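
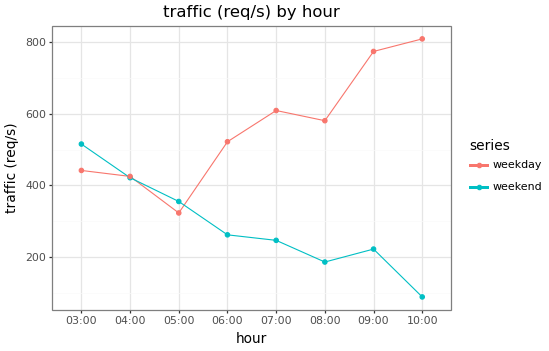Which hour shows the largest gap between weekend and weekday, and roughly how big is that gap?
10:00, ≈ 700 req/s

10:00: weekend ≈ 100, weekday ≈ 800 → gap ≈ 700. Next-largest (09:00) is only ≈ 600.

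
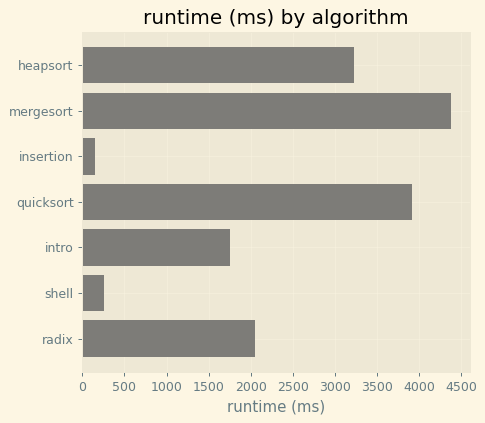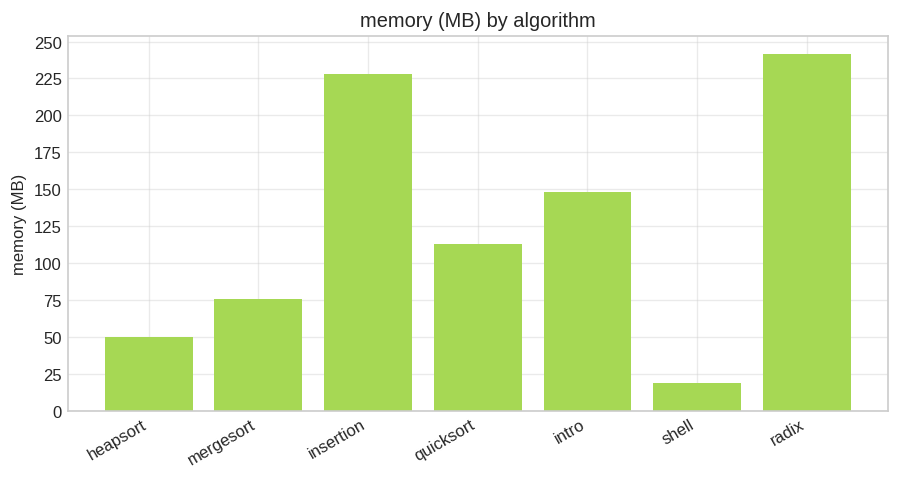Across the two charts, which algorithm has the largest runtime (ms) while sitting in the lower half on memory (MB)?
Chart 2 median memory (MB) ≈ 125; below-median algorithms: heapsort, mergesort, shell. Among those, mergesort has the highest runtime (ms) (≈ 4500).

mergesort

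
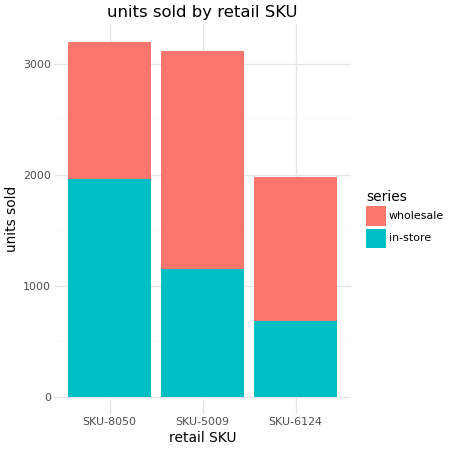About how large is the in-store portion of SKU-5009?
≈ 1000

in-store top ≈ 1000, bottom ≈ 0; segment ≈ 1000.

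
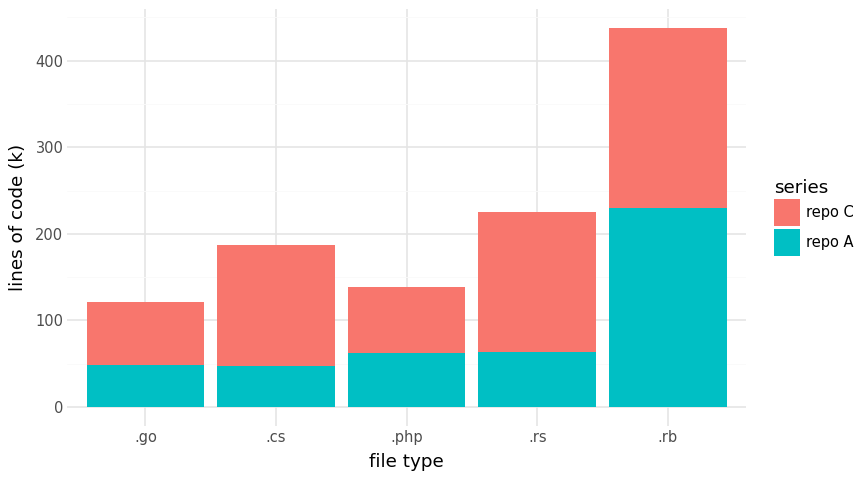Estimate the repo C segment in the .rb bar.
≈ 200

repo C top ≈ 450, bottom ≈ 250; segment ≈ 200.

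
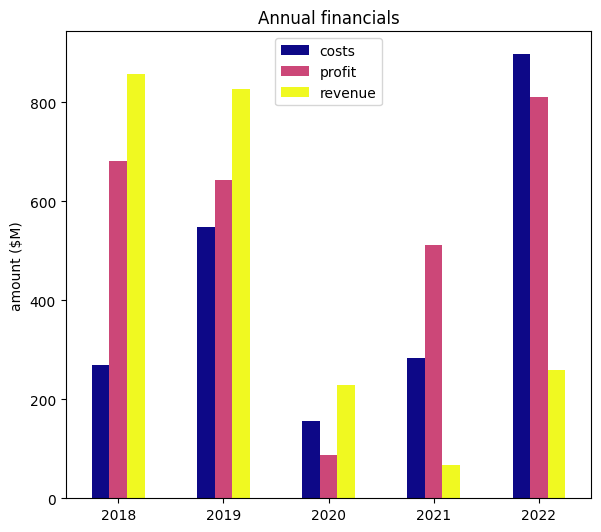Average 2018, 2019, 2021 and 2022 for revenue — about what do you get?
(900 + 800 + 100 + 300) / 4 ≈ 525.

≈ 525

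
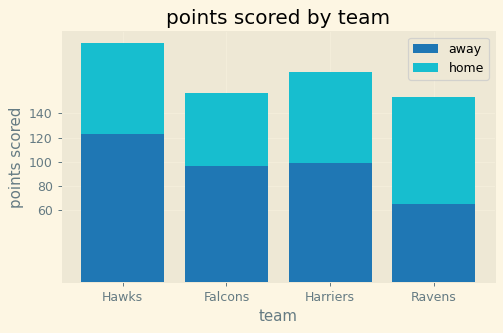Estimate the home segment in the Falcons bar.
home top ≈ 160, bottom ≈ 100; segment ≈ 60.

≈ 60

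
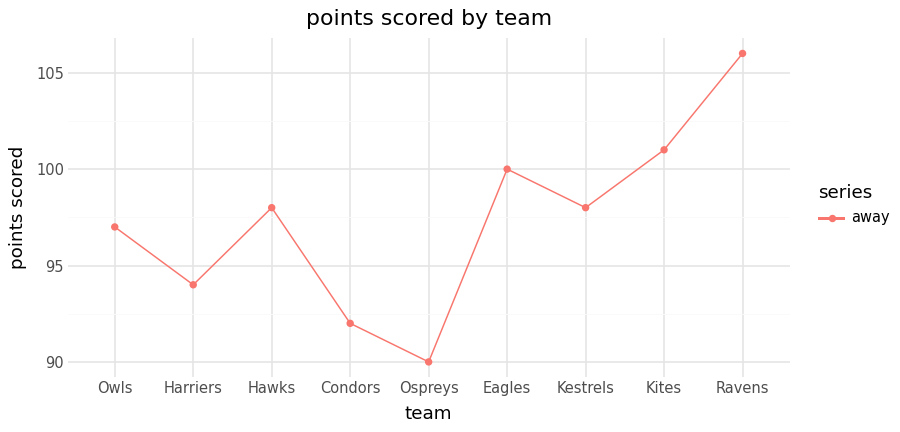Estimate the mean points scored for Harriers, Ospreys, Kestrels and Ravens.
(94 + 90 + 98 + 106) / 4 ≈ 97.

≈ 97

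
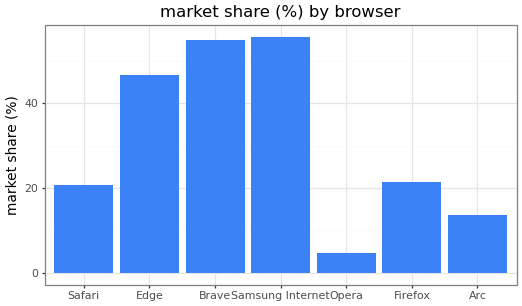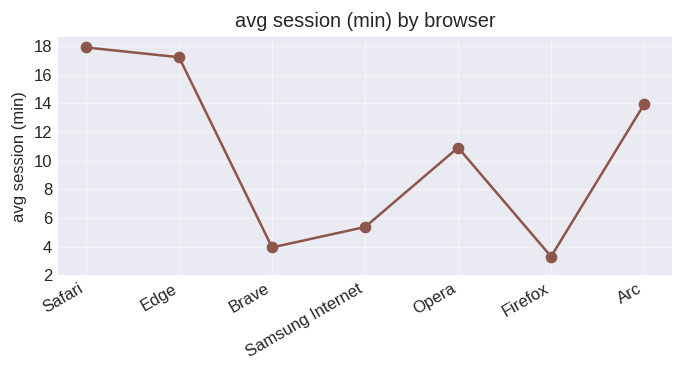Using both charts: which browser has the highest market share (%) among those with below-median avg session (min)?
Chart 2 median avg session (min) ≈ 10; below-median browsers: Brave, Samsung Internet, Firefox. Among those, Samsung Internet has the highest market share (%) (≈ 60).

Samsung Internet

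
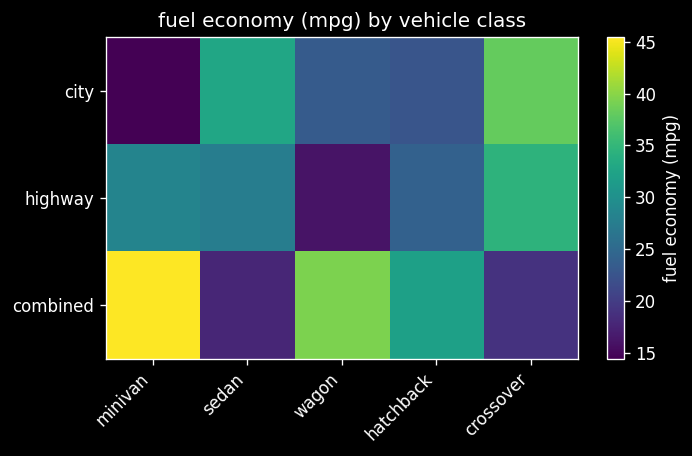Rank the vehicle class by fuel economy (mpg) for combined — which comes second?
wagon

Top 3 for combined: minivan ≈ 45, wagon ≈ 40, hatchback ≈ 30.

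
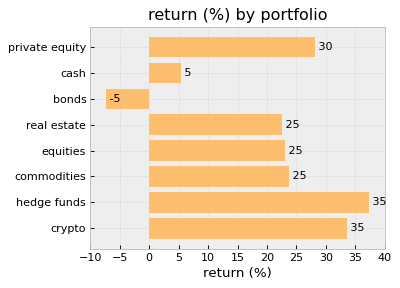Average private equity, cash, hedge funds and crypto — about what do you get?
≈ 26

(30 + 5 + 35 + 35) / 4 ≈ 26.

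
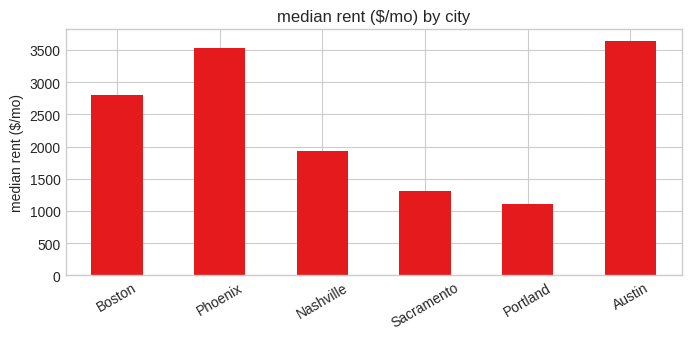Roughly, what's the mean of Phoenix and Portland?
(3500 + 1000) / 2 ≈ 2250.

≈ 2250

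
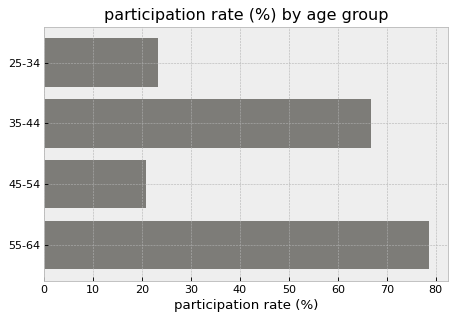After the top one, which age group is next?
Top 3: 55-64 ≈ 80, 35-44 ≈ 70, 25-34 ≈ 20.

35-44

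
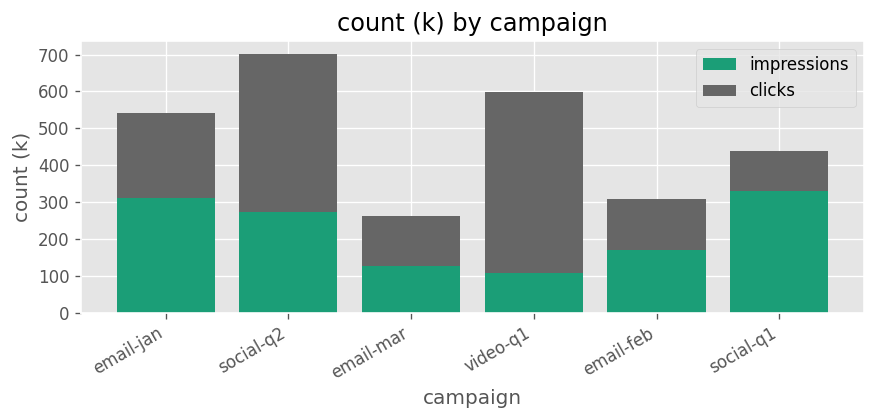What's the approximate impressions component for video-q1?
impressions top ≈ 100, bottom ≈ 0; segment ≈ 100.

≈ 100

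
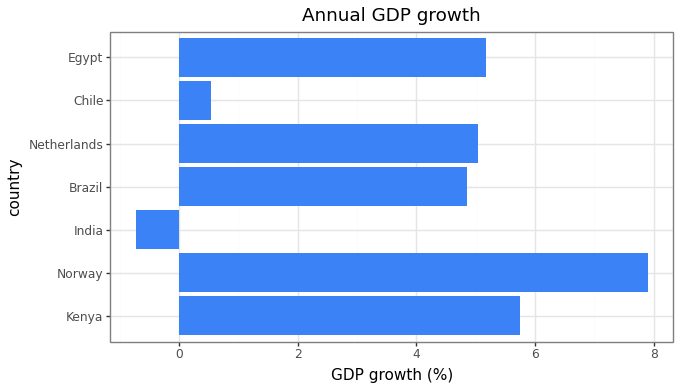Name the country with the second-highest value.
Top 3: Norway ≈ 8, Kenya ≈ 6, Egypt ≈ 5.

Kenya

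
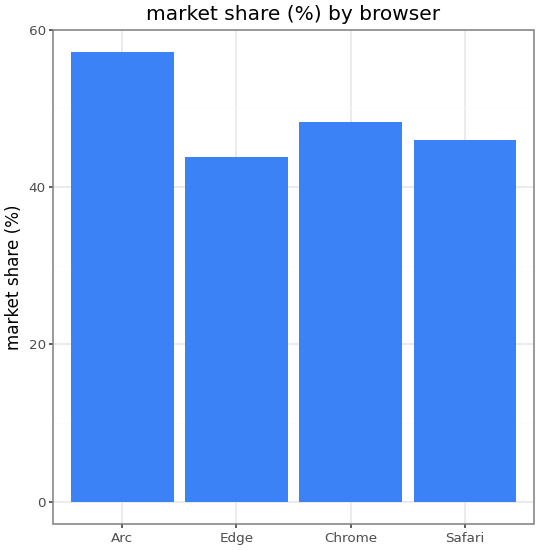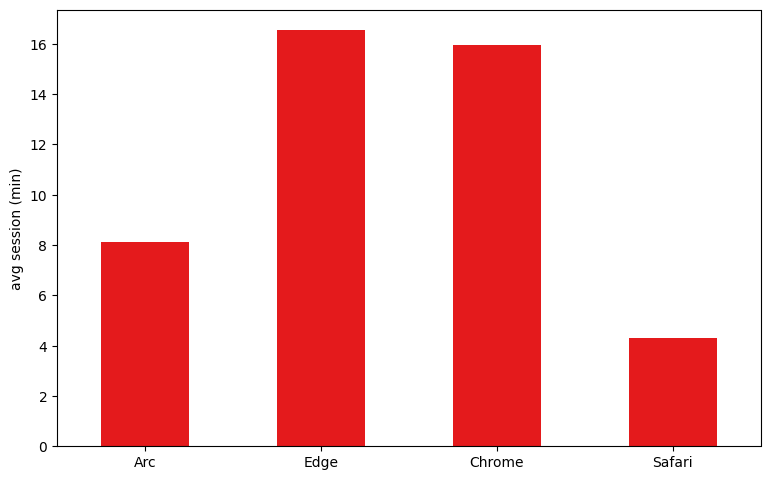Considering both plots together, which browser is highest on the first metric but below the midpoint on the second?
Chart 2 median avg session (min) ≈ 12; below-median browsers: Arc, Safari. Among those, Arc has the highest market share (%) (≈ 60).

Arc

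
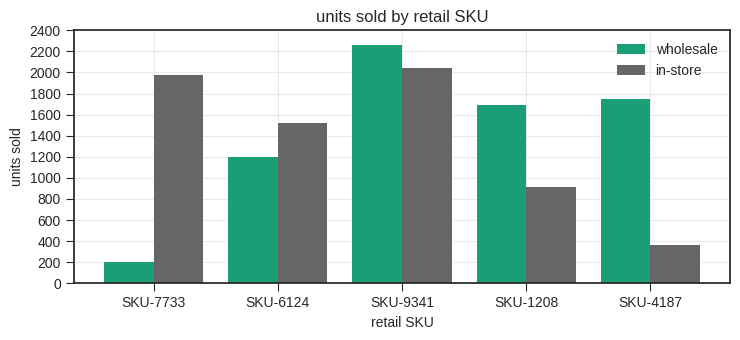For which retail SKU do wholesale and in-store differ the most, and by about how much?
SKU-7733, ≈ 1800

SKU-7733: wholesale ≈ 200, in-store ≈ 2000 → gap ≈ 1800. Next-largest (SKU-4187) is only ≈ 1400.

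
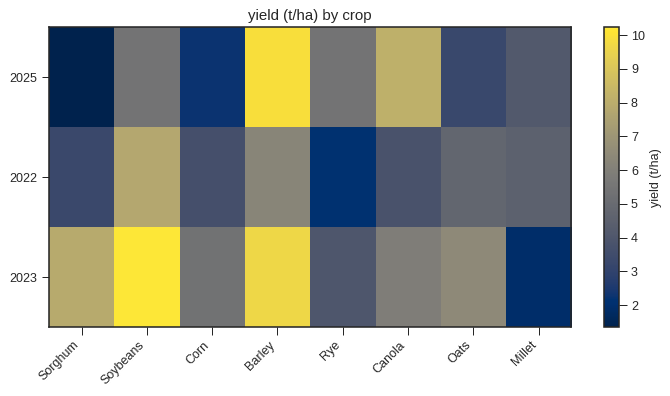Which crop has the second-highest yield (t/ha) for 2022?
Barley

Top 3 for 2022: Soybeans ≈ 8, Barley ≈ 6, Oats ≈ 5.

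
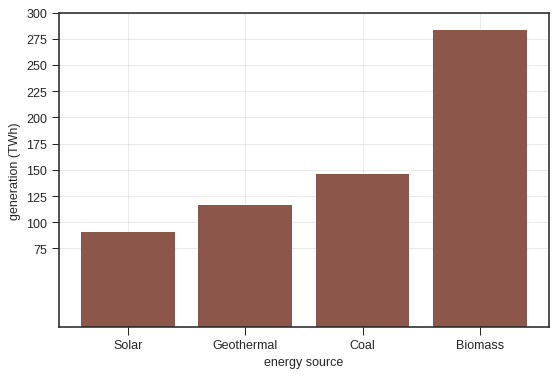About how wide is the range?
Max Biomass ≈ 275, min Solar ≈ 100; range ≈ 175.

≈ 175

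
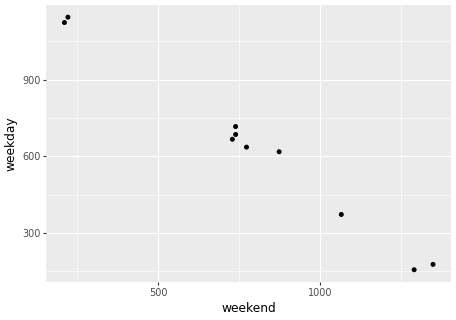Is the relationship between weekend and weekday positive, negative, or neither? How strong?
Points are negatively correlated; strong (|r| ≈ 1.0).

negative, strong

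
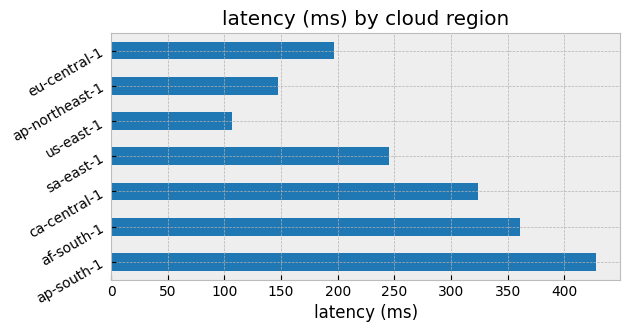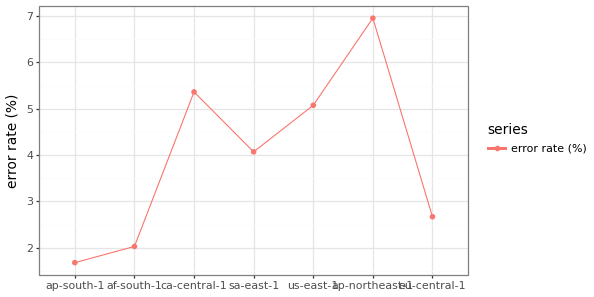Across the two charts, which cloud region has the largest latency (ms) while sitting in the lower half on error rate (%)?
ap-south-1

Chart 2 median error rate (%) ≈ 4; below-median cloud regions: ap-south-1, af-south-1, eu-central-1. Among those, ap-south-1 has the highest latency (ms) (≈ 450).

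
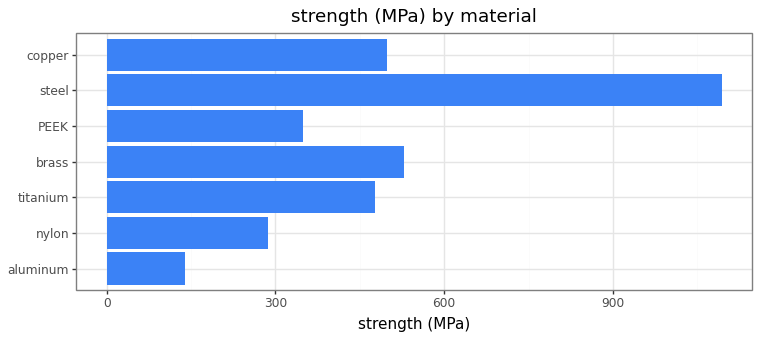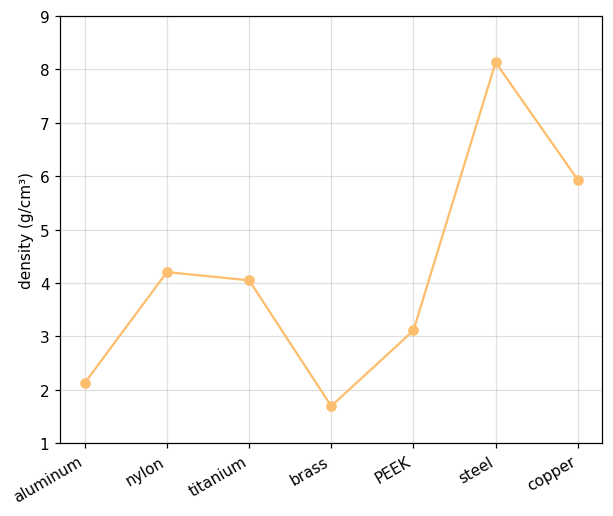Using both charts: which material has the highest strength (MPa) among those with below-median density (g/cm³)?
brass

Chart 2 median density (g/cm³) ≈ 4; below-median materials: aluminum, brass, PEEK. Among those, brass has the highest strength (MPa) (≈ 600).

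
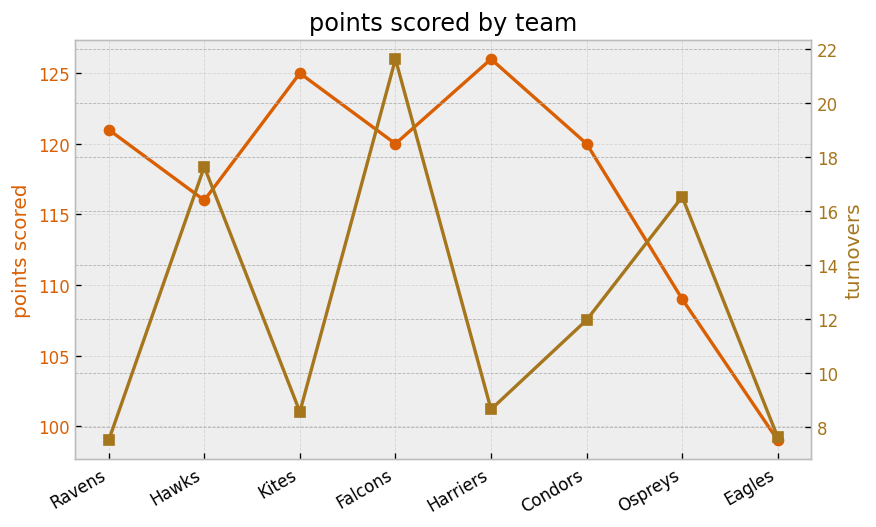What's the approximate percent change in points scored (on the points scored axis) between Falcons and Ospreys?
≈ -8.3%

Falcons ≈ 120, Ospreys ≈ 110; (110 − 120) / 120 ≈ -8.3%.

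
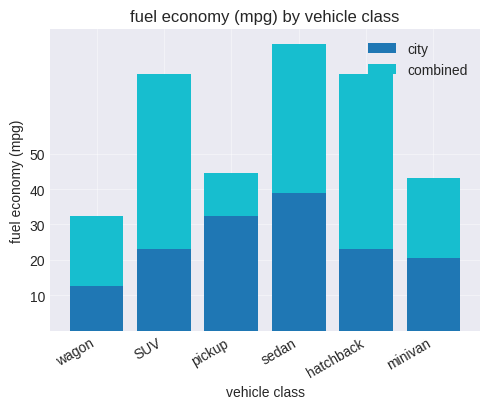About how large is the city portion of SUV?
≈ 20

city top ≈ 20, bottom ≈ 0; segment ≈ 20.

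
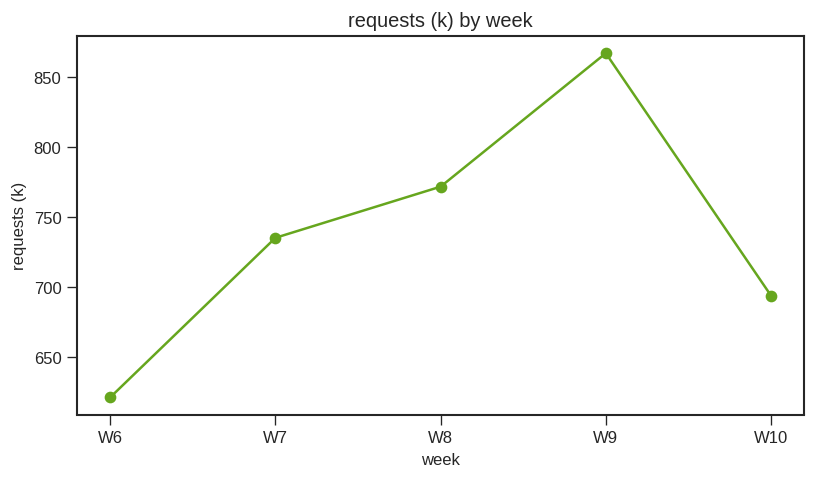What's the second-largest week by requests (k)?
W8

Top 3: W9 ≈ 875, W8 ≈ 775, W7 ≈ 725.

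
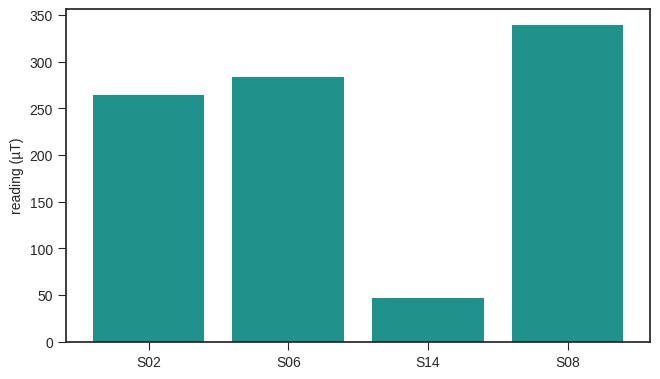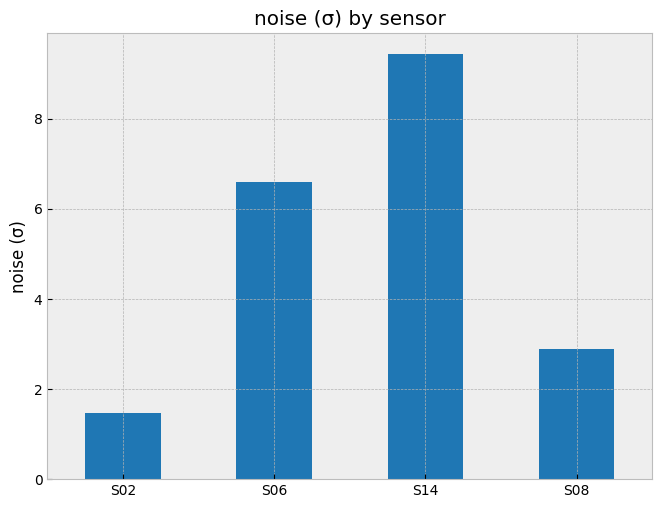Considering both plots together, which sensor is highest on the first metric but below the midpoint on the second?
Chart 2 median noise (σ) ≈ 5; below-median sensors: S02, S08. Among those, S08 has the highest reading (µT) (≈ 350).

S08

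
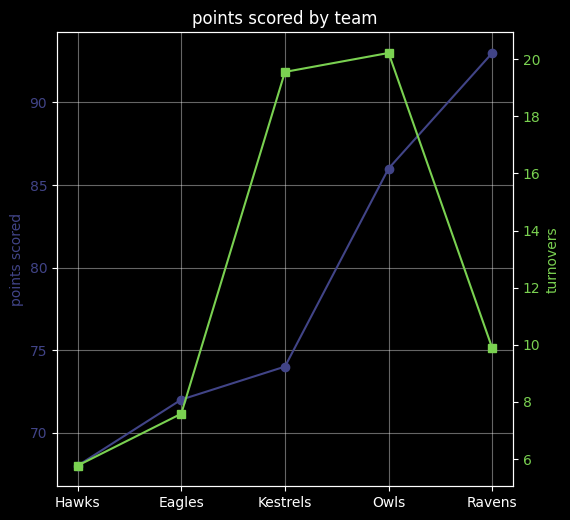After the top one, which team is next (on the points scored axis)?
Top 3 (on the points scored axis): Ravens ≈ 95, Owls ≈ 85, Kestrels ≈ 75.

Owls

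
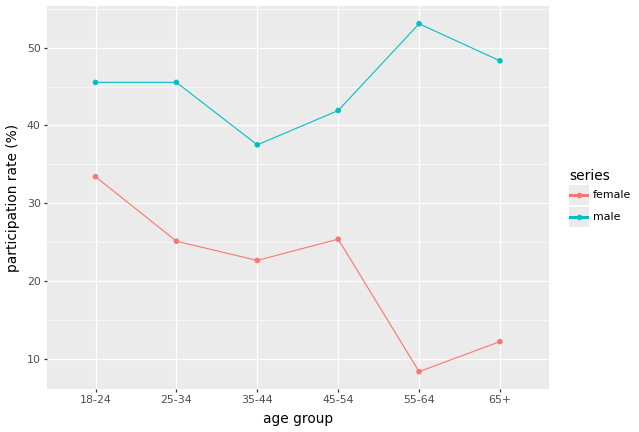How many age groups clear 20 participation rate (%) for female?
Above 20: 18-24, 25-34, 35-44, 45-54.

4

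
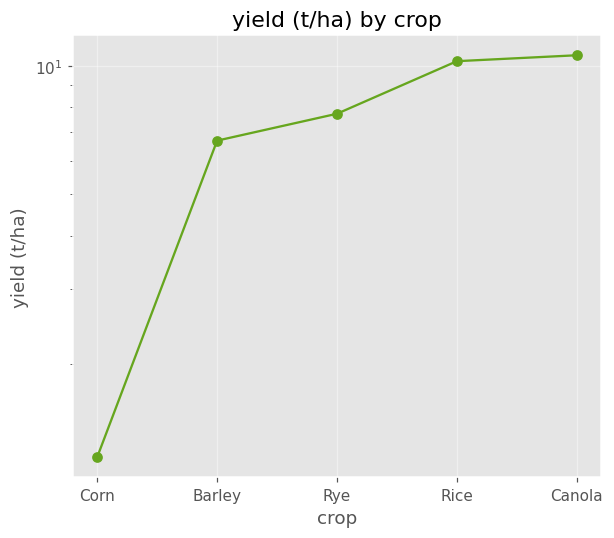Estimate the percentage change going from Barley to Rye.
Barley ≈ 7, Rye ≈ 8; (8 − 7) / 7 ≈ +14.3%.

≈ +14.3%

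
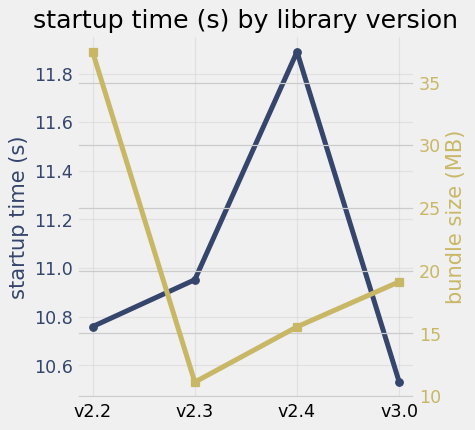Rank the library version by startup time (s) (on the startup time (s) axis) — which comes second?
v2.3

Top 3 (on the startup time (s) axis): v2.4 ≈ 11.8, v2.3 ≈ 11.0, v2.2 ≈ 10.8.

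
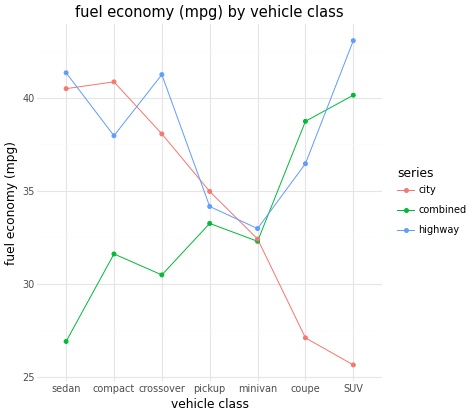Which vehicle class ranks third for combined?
pickup

Top 4 for combined: SUV ≈ 40, coupe ≈ 38, pickup ≈ 34, minivan ≈ 32.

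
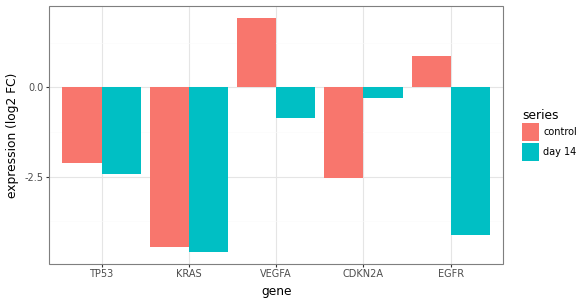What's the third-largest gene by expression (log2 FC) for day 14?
TP53

Top 4 for day 14: CDKN2A ≈ 0, VEGFA ≈ -1, TP53 ≈ -2, EGFR ≈ -4.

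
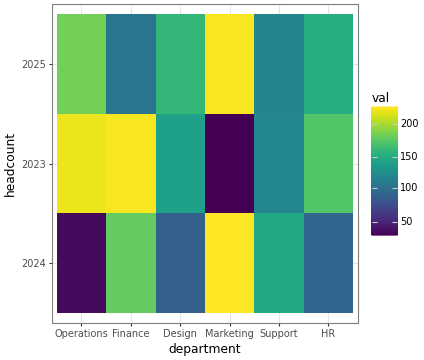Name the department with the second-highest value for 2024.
Top 3 for 2024: Marketing ≈ 220, Finance ≈ 180, Support ≈ 140.

Finance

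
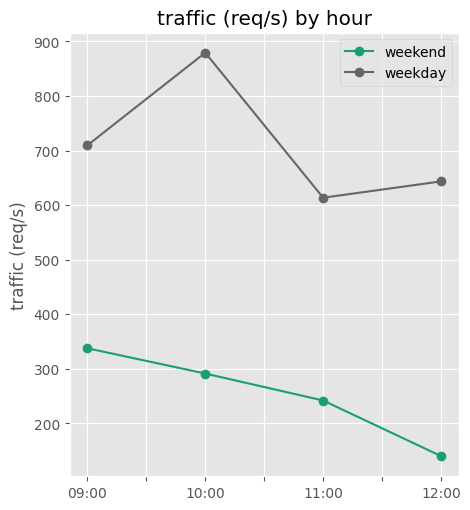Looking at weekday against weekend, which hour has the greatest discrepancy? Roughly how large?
10:00: weekday ≈ 900, weekend ≈ 300 → gap ≈ 600. Next-largest (12:00) is only ≈ 500.

10:00, ≈ 600 req/s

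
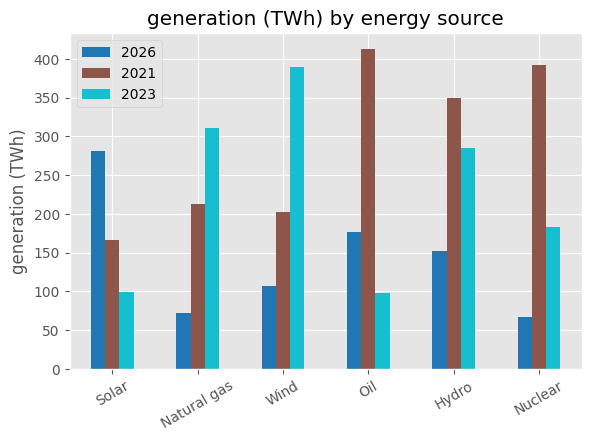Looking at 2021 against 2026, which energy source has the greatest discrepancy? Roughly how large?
Nuclear, ≈ 350 TWh

Nuclear: 2021 ≈ 400, 2026 ≈ 50 → gap ≈ 350. Next-largest (Oil) is only ≈ 200.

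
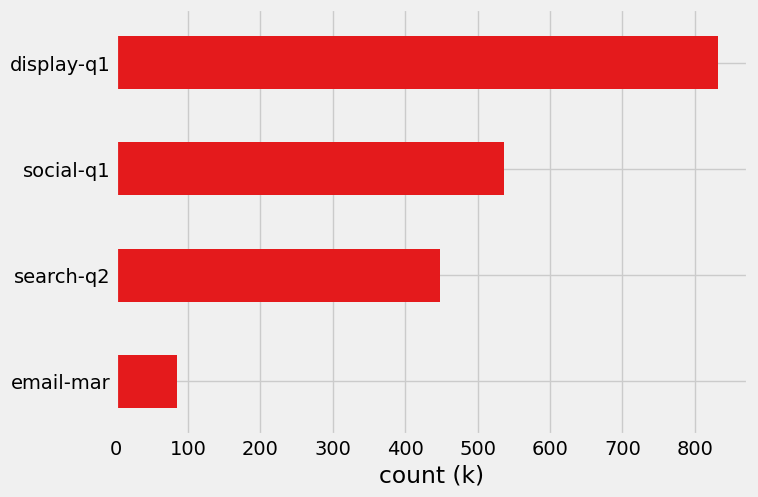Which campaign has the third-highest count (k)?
search-q2

Top 4: display-q1 ≈ 800, social-q1 ≈ 500, search-q2 ≈ 400, email-mar ≈ 100.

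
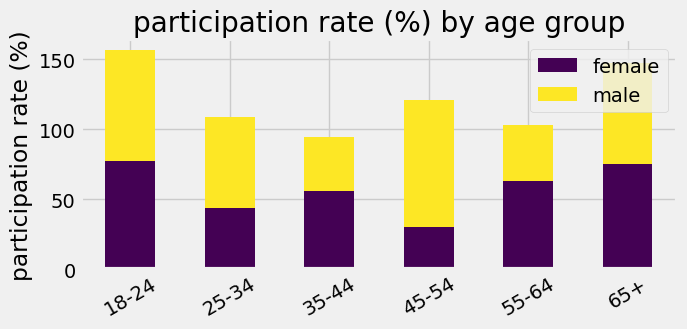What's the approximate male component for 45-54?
male top ≈ 120, bottom ≈ 40; segment ≈ 80.

≈ 80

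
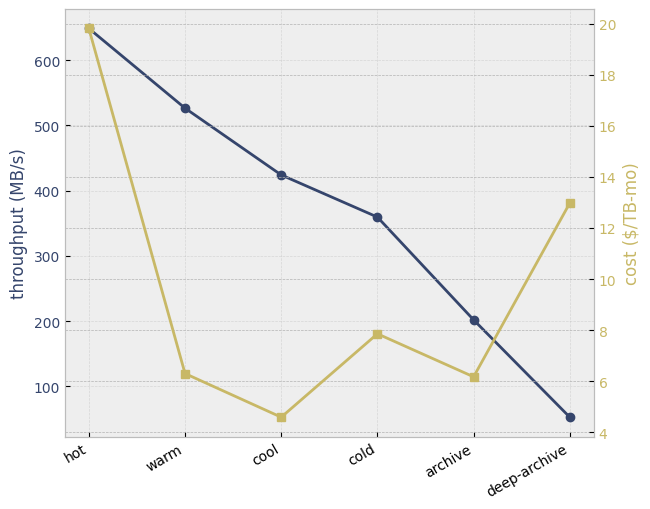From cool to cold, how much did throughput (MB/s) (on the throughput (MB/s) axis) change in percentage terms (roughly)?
cool ≈ 400, cold ≈ 350; (350 − 400) / 400 ≈ -12.5%.

≈ -12.5%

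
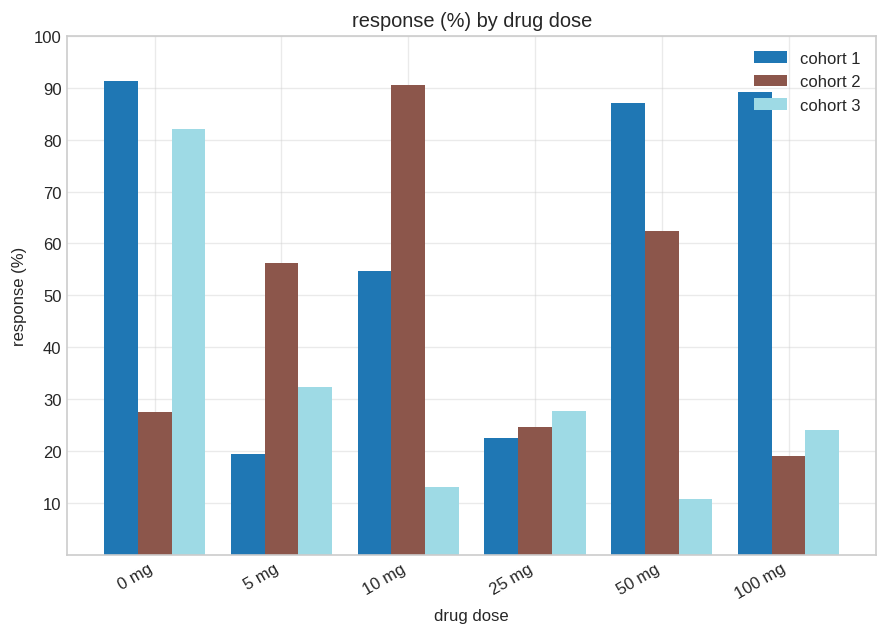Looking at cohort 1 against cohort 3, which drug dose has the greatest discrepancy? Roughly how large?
50 mg: cohort 1 ≈ 90, cohort 3 ≈ 10 → gap ≈ 80. Next-largest (100 mg) is only ≈ 70.

50 mg, ≈ 80 %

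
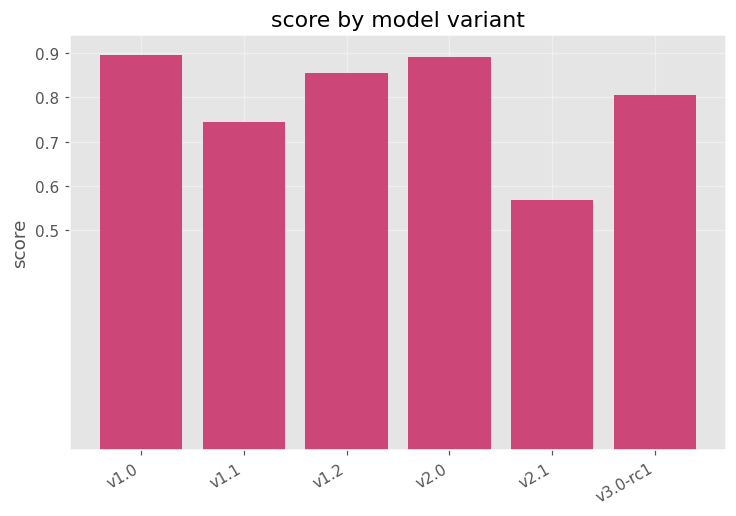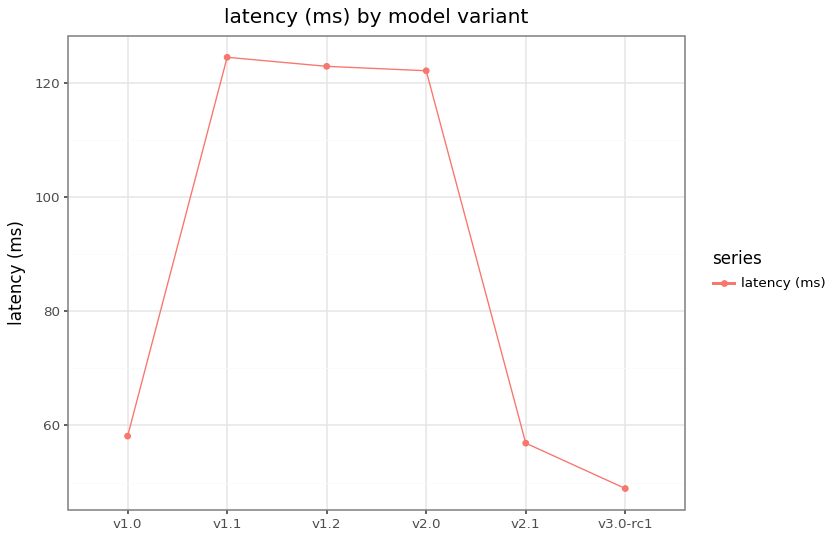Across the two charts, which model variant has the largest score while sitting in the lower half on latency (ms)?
Chart 2 median latency (ms) ≈ 100; below-median model variants: v1.0, v2.1, v3.0-rc1. Among those, v1.0 has the highest score (≈ 0.9).

v1.0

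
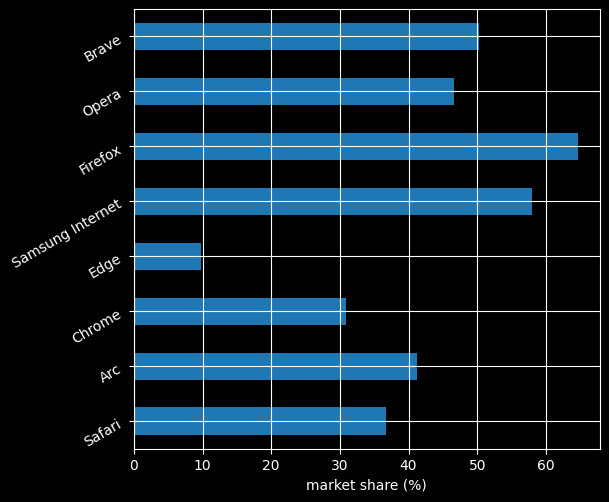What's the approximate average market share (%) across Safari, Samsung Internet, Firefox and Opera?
(40 + 60 + 60 + 50) / 4 ≈ 52.

≈ 52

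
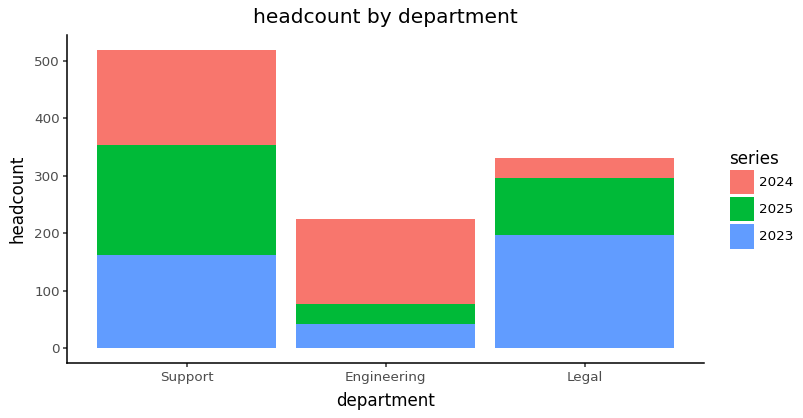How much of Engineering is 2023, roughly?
≈ 50

2023 top ≈ 50, bottom ≈ 0; segment ≈ 50.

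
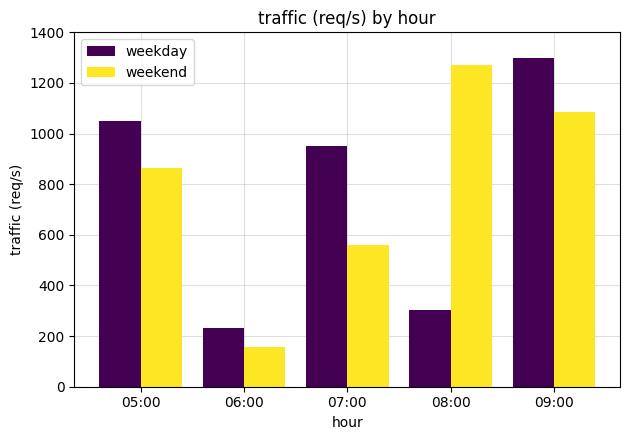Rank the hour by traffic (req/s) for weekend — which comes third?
05:00

Top 4 for weekend: 08:00 ≈ 1200, 09:00 ≈ 1000, 05:00 ≈ 800, 07:00 ≈ 600.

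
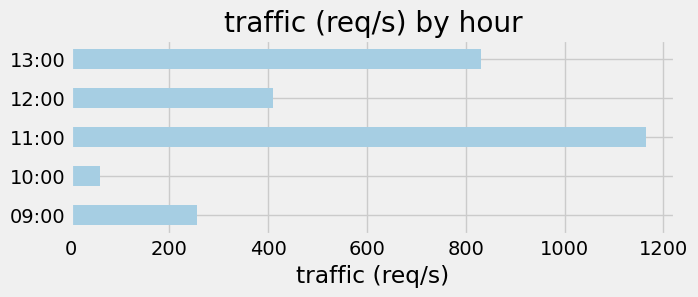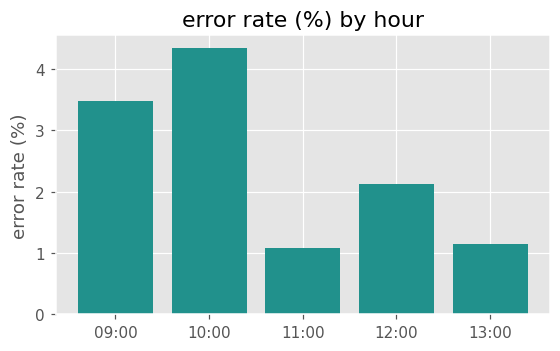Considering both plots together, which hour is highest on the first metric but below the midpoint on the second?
11:00

Chart 2 median error rate (%) ≈ 2; below-median hours: 11:00, 13:00. Among those, 11:00 has the highest traffic (req/s) (≈ 1200).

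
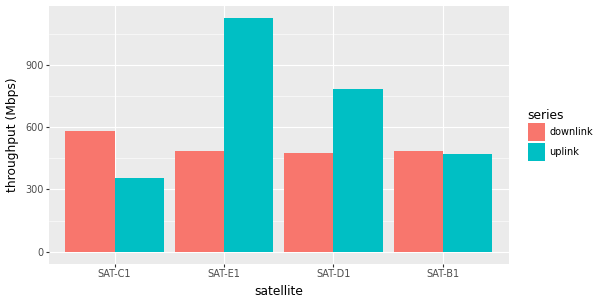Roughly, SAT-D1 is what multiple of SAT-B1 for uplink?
≈ 1.6×

SAT-D1 ≈ 800, SAT-B1 ≈ 500; 800/500 ≈ 1.6.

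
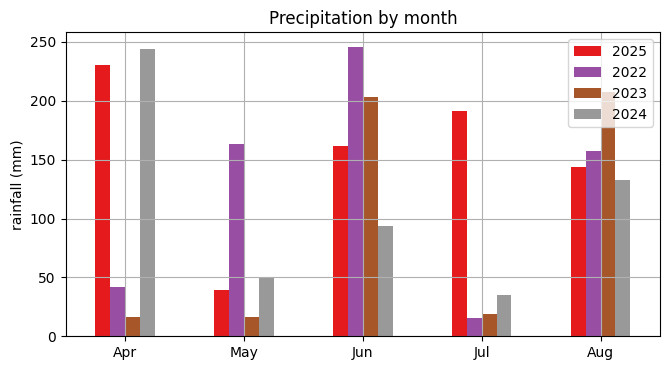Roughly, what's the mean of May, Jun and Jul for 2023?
(25 + 200 + 25) / 3 ≈ 83.

≈ 83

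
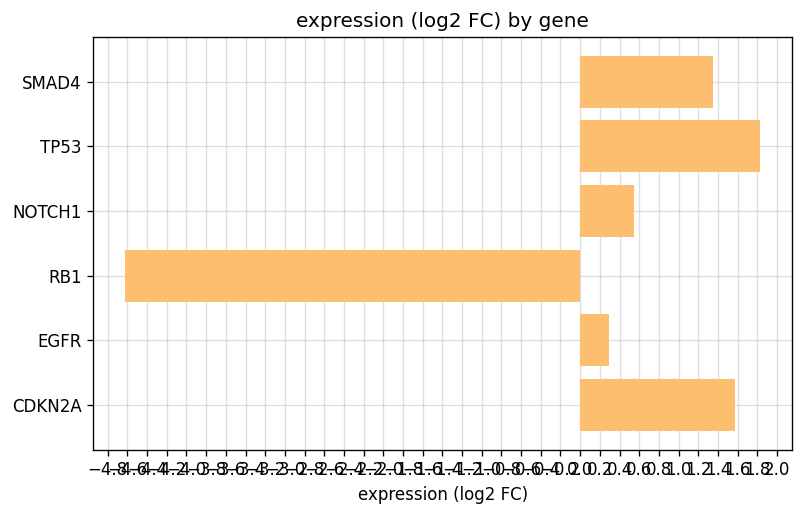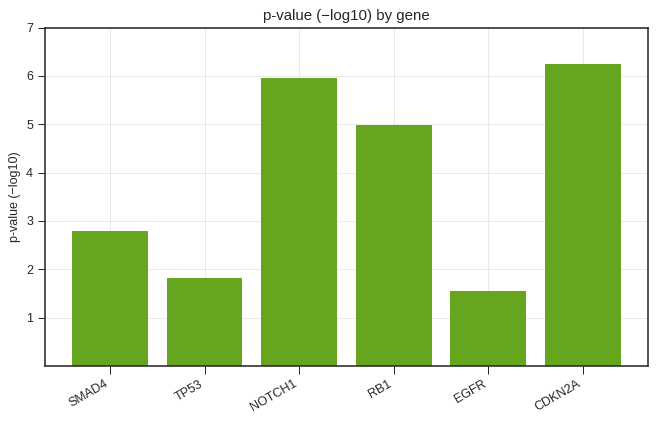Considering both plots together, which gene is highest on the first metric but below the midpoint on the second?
Chart 2 median p-value (−log10) ≈ 4; below-median genes: SMAD4, TP53, EGFR. Among those, TP53 has the highest expression (log2 FC) (≈ 1.8).

TP53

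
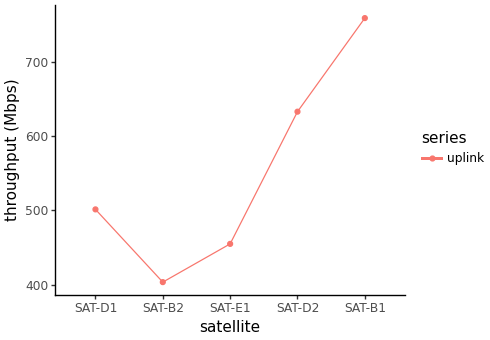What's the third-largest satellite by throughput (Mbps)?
SAT-D1

Top 4: SAT-B1 ≈ 750, SAT-D2 ≈ 650, SAT-D1 ≈ 500, SAT-E1 ≈ 450.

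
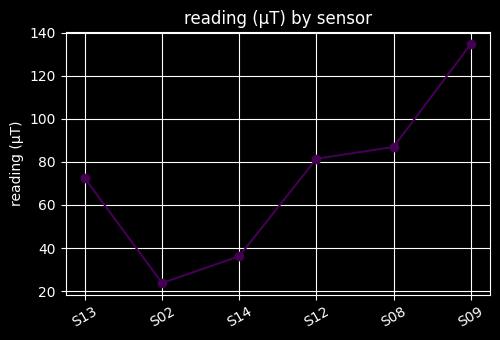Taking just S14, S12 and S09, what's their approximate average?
(40 + 80 + 130) / 3 ≈ 83.

≈ 83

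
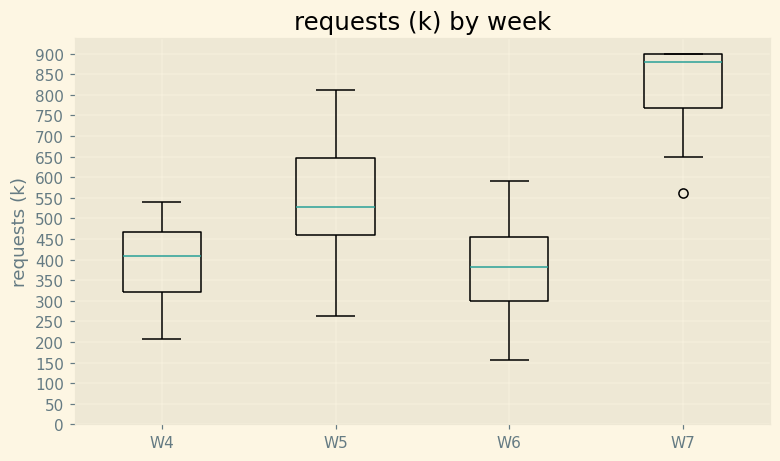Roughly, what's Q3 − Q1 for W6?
Q3 ≈ 450, Q1 ≈ 300; IQR ≈ 150.

≈ 150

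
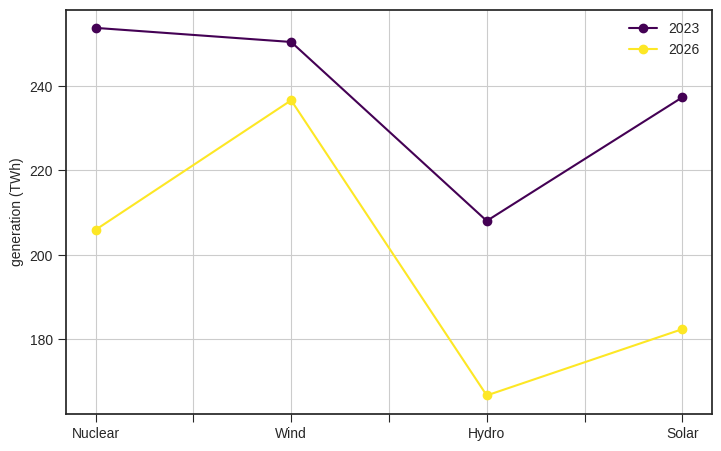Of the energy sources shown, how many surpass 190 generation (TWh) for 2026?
Above 190: Nuclear, Wind.

2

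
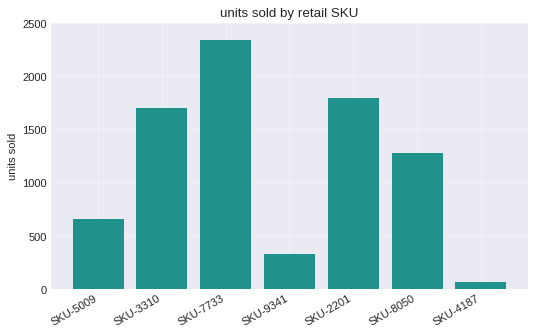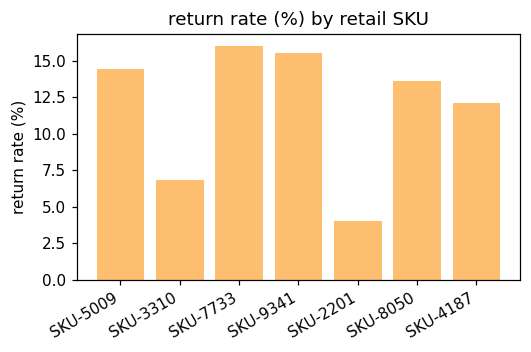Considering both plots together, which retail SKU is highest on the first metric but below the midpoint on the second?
Chart 2 median return rate (%) ≈ 14; below-median retail SKUs: SKU-3310, SKU-2201, SKU-4187. Among those, SKU-2201 has the highest units sold (≈ 2000).

SKU-2201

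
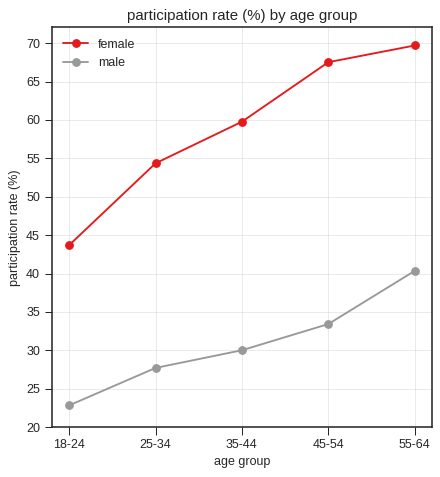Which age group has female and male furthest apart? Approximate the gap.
45-54, ≈ 35 %

45-54: female ≈ 70, male ≈ 35 → gap ≈ 35. Next-largest (35-44) is only ≈ 30.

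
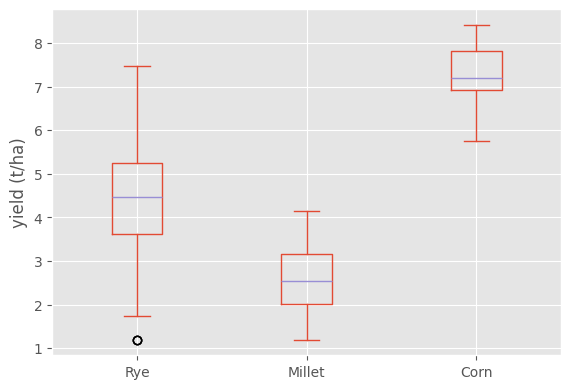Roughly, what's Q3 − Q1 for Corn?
≈ 1.0

Q3 ≈ 8.0, Q1 ≈ 7.0; IQR ≈ 1.0.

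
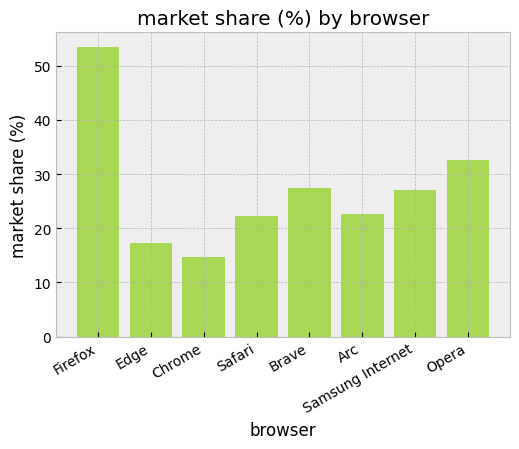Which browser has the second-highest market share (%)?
Top 3: Firefox ≈ 55, Opera ≈ 35, Brave ≈ 25.

Opera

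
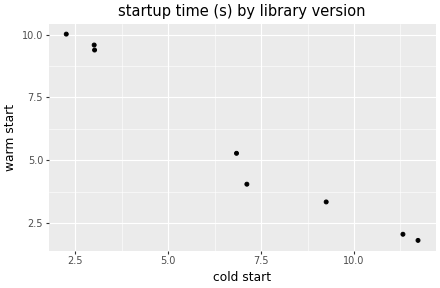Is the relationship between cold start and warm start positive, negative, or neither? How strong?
Points are negatively correlated; strong (|r| ≈ 1.0).

negative, strong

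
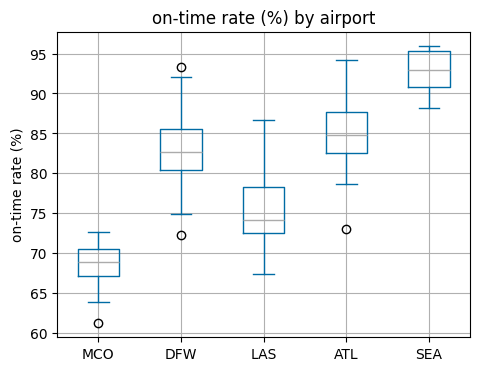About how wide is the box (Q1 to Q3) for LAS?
Q3 ≈ 80, Q1 ≈ 75; IQR ≈ 5.

≈ 5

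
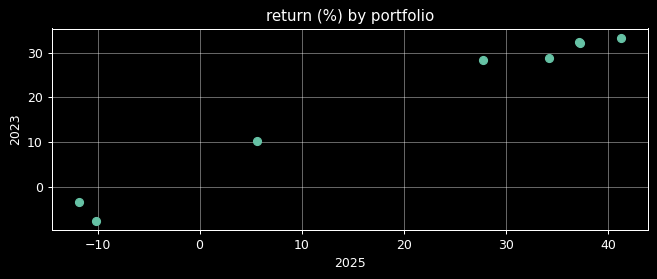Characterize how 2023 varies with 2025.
Points are positively correlated; strong (|r| ≈ 1.0).

positive, strong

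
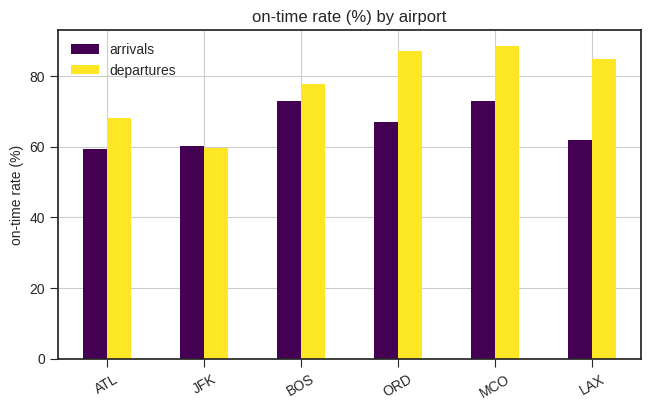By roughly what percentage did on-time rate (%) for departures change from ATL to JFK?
≈ -14.3%

ATL ≈ 70, JFK ≈ 60; (60 − 70) / 70 ≈ -14.3%.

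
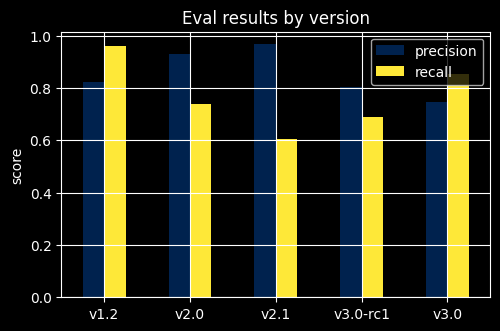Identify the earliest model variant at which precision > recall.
v1.2: precision ≈ 0.8 vs recall ≈ 1.0 (not yet); v2.0: precision ≈ 0.9 vs recall ≈ 0.7 (first crossover).

v2.0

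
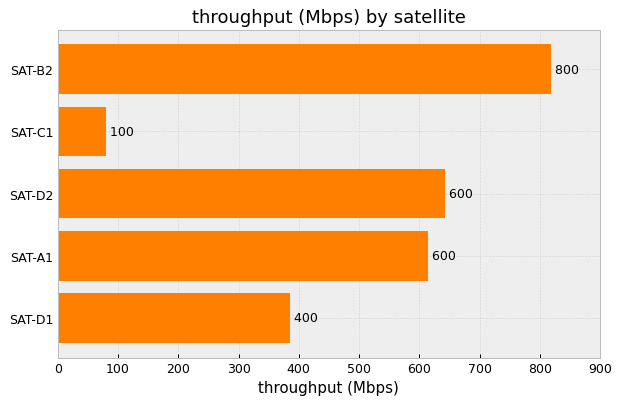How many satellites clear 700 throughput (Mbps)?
1

Above 700: SAT-B2.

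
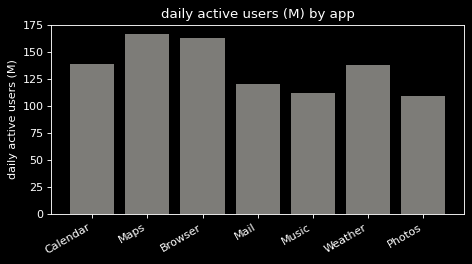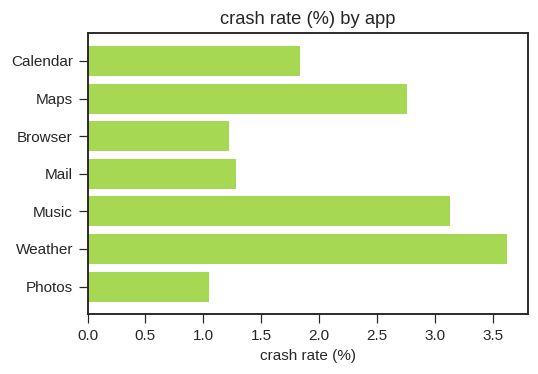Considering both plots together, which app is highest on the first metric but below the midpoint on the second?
Chart 2 median crash rate (%) ≈ 2; below-median apps: Browser, Mail, Photos. Among those, Browser has the highest daily active users (M) (≈ 160).

Browser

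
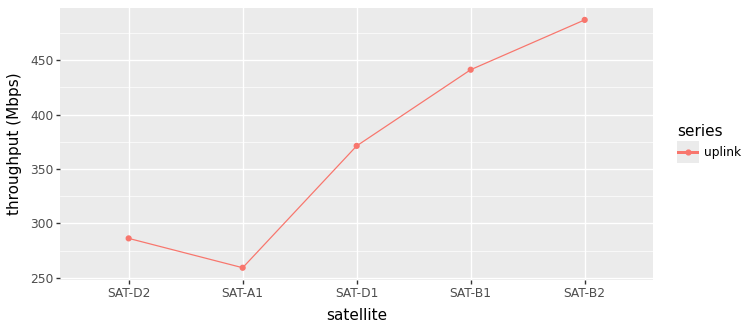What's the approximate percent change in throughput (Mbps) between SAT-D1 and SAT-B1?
SAT-D1 ≈ 380, SAT-B1 ≈ 440; (440 − 380) / 380 ≈ +15.8%.

≈ +15.8%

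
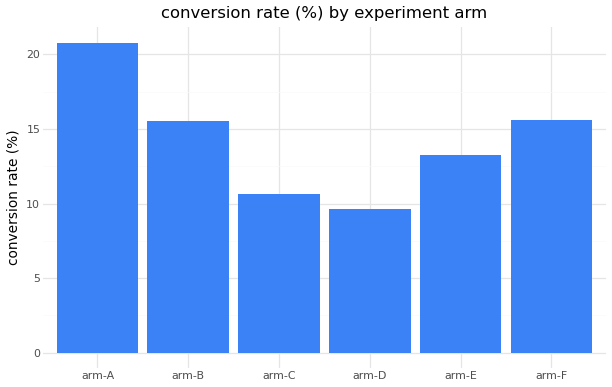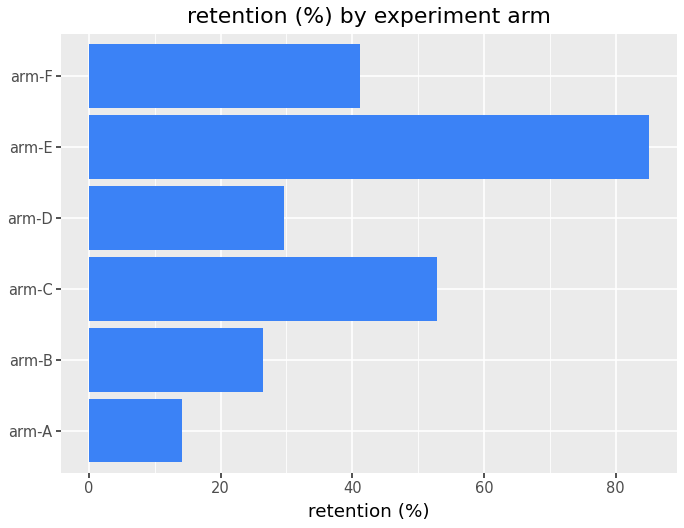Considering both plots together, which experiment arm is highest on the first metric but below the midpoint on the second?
arm-A

Chart 2 median retention (%) ≈ 40; below-median experiment arms: arm-A, arm-B, arm-D. Among those, arm-A has the highest conversion rate (%) (≈ 20).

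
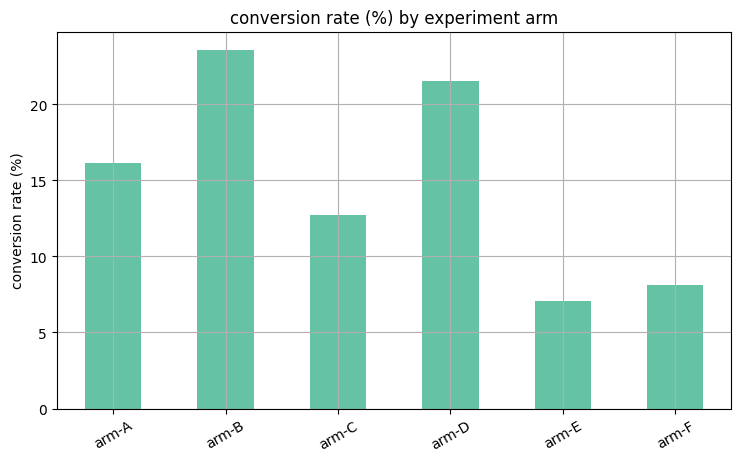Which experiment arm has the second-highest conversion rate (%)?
arm-D

Top 3: arm-B ≈ 24, arm-D ≈ 22, arm-A ≈ 16.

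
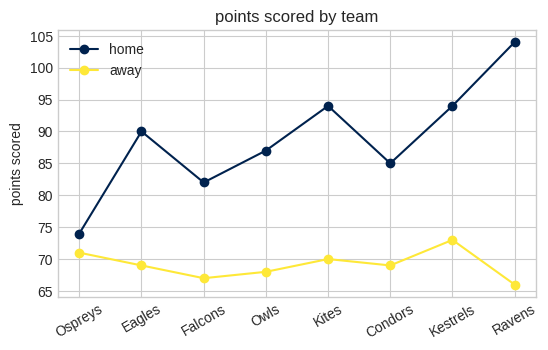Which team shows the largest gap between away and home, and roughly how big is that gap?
Ravens: away ≈ 65, home ≈ 105 → gap ≈ 40. Next-largest (Kites) is only ≈ 25.

Ravens, ≈ 40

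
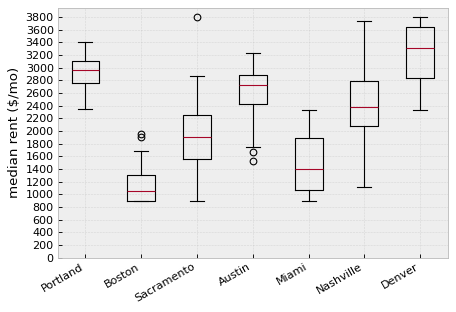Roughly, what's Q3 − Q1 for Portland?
Q3 ≈ 3200, Q1 ≈ 2800; IQR ≈ 400.

≈ 400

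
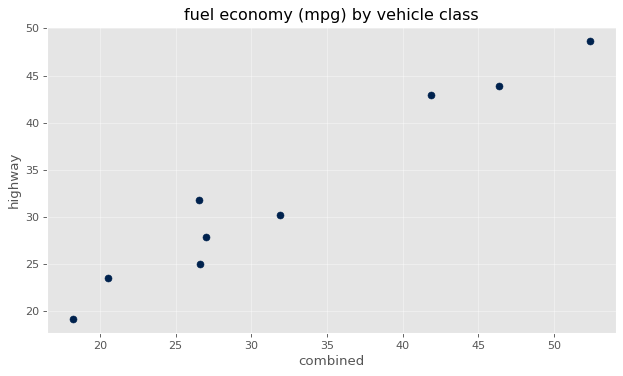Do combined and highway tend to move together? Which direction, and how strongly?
positive, strong

Points are positively correlated; strong (|r| ≈ 1.0).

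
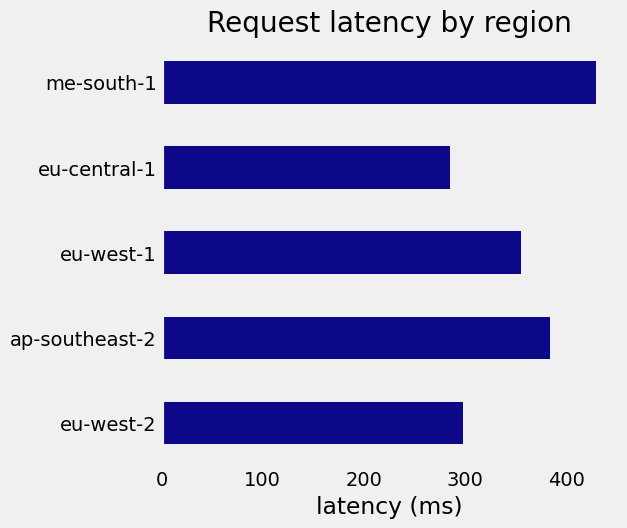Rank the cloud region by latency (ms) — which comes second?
ap-southeast-2

Top 3: me-south-1 ≈ 450, ap-southeast-2 ≈ 400, eu-west-1 ≈ 350.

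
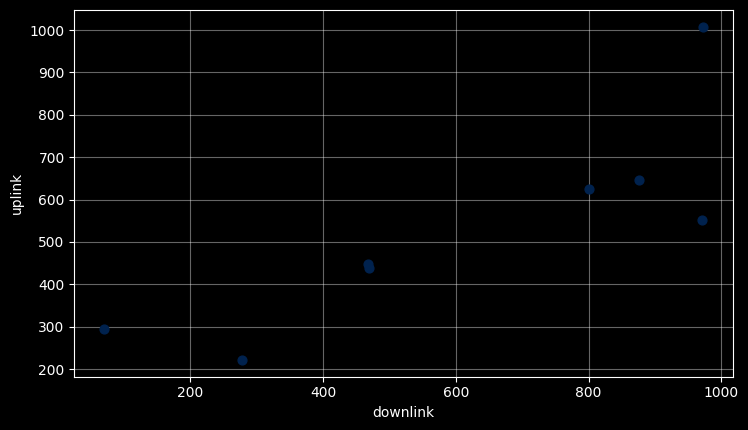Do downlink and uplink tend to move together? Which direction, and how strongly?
positive, strong

Points are positively correlated; strong (|r| ≈ 0.8).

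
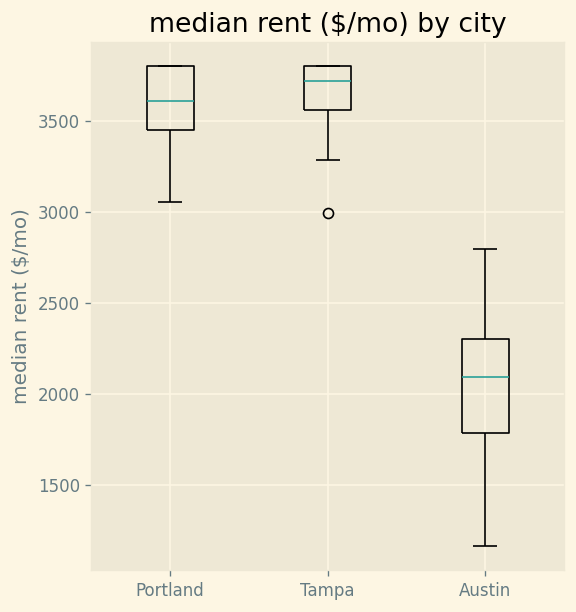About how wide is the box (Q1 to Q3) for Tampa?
Q3 ≈ 3800, Q1 ≈ 3600; IQR ≈ 200.

≈ 200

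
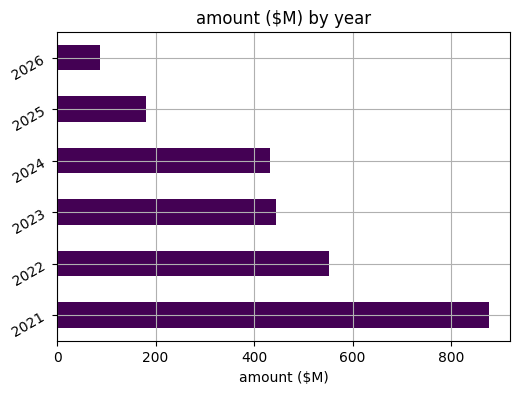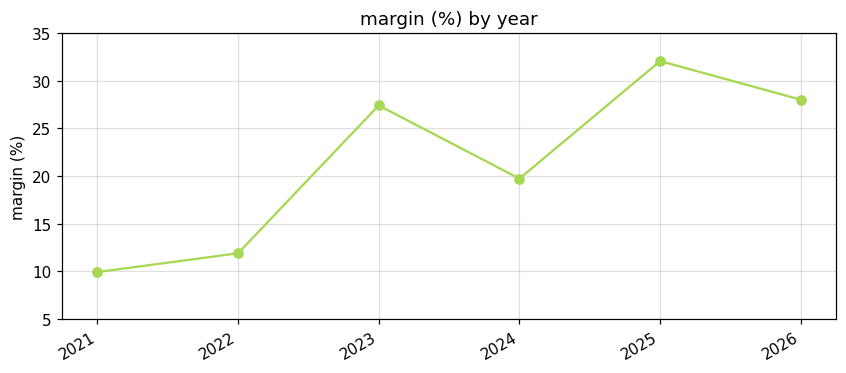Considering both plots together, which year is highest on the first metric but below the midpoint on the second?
2021

Chart 2 median margin (%) ≈ 25; below-median years: 2021, 2022, 2024. Among those, 2021 has the highest amount ($M) (≈ 900).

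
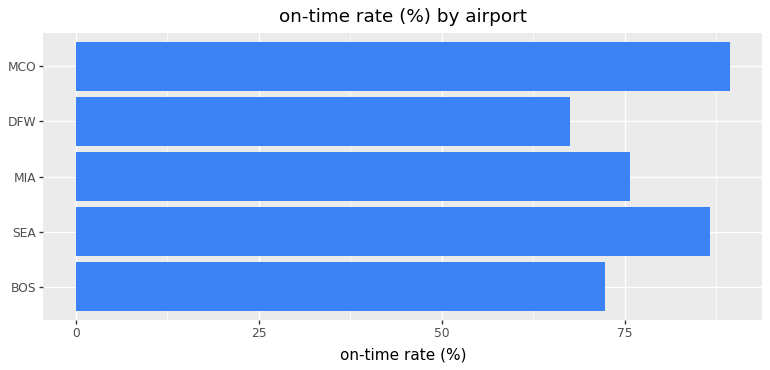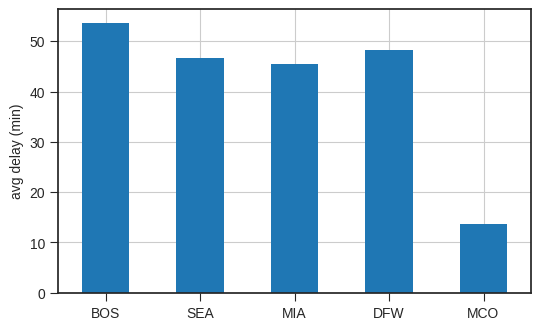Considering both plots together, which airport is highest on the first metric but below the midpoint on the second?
Chart 2 median avg delay (min) ≈ 45; below-median airports: MIA, MCO. Among those, MCO has the highest on-time rate (%) (≈ 90).

MCO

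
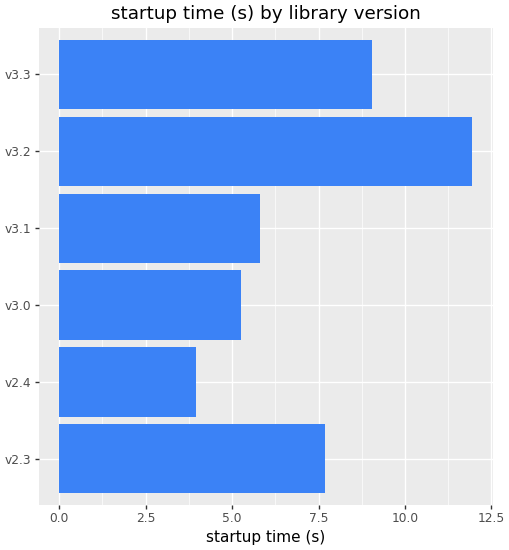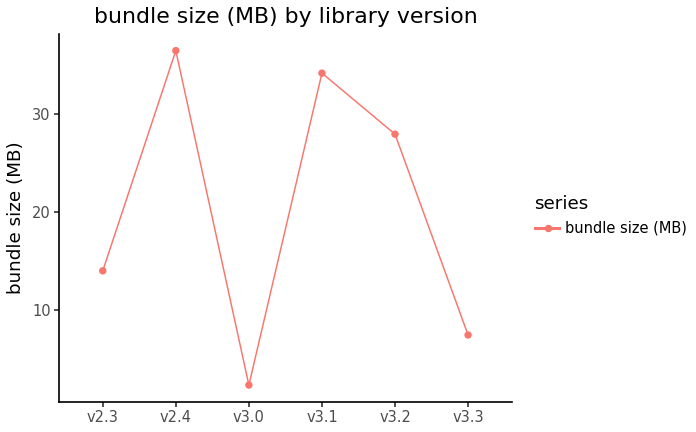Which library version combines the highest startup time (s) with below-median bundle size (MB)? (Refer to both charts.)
Chart 2 median bundle size (MB) ≈ 20; below-median library versions: v2.3, v3.0, v3.3. Among those, v3.3 has the highest startup time (s) (≈ 10).

v3.3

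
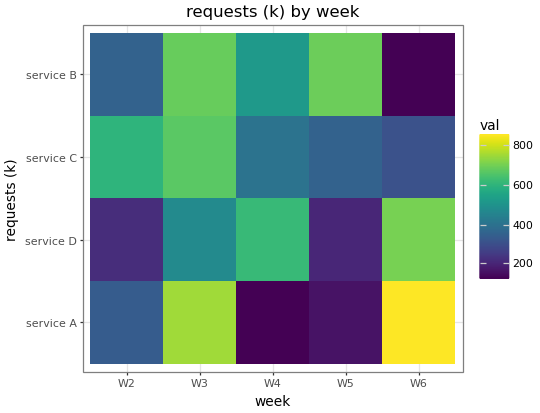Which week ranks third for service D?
Top 4 for service D: W6 ≈ 700, W4 ≈ 600, W3 ≈ 500, W2 ≈ 200.

W3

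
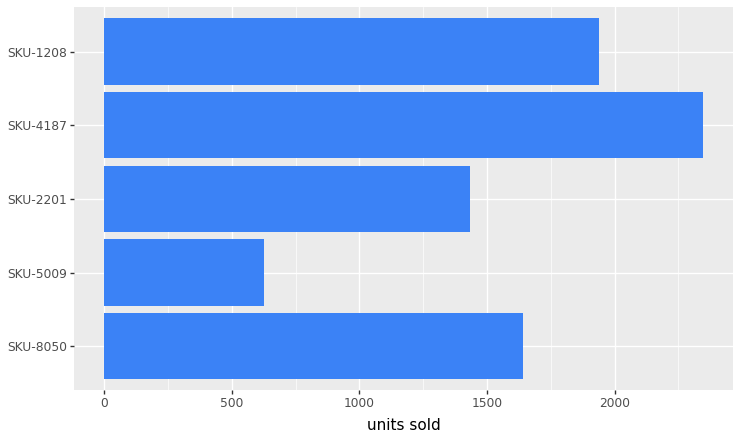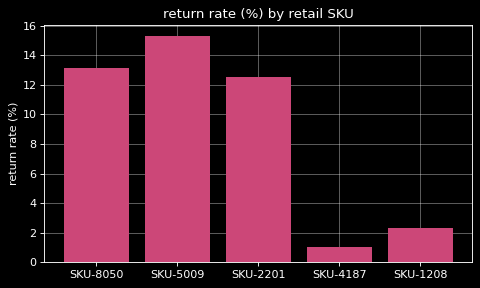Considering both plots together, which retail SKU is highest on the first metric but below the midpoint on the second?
Chart 2 median return rate (%) ≈ 12; below-median retail SKUs: SKU-4187, SKU-1208. Among those, SKU-4187 has the highest units sold (≈ 2500).

SKU-4187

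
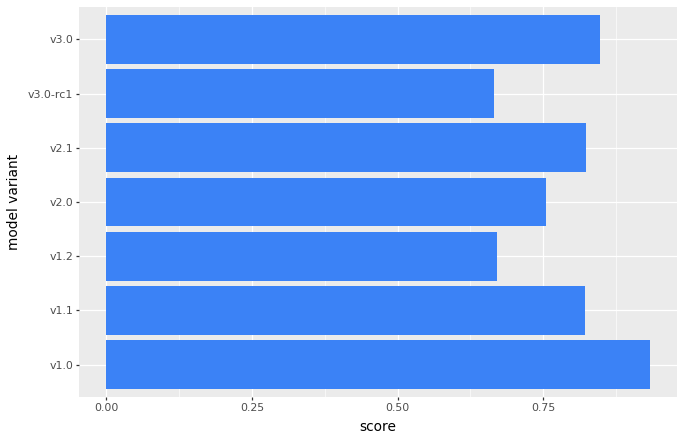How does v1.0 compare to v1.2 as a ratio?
≈ 1.29×

v1.0 ≈ 0.9, v1.2 ≈ 0.7; 0.9/0.7 ≈ 1.29.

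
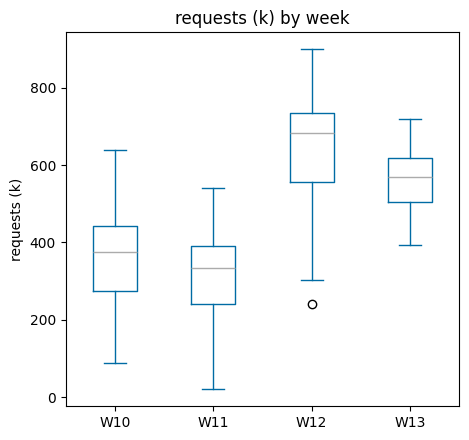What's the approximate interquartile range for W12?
≈ 200

Q3 ≈ 750, Q1 ≈ 550; IQR ≈ 200.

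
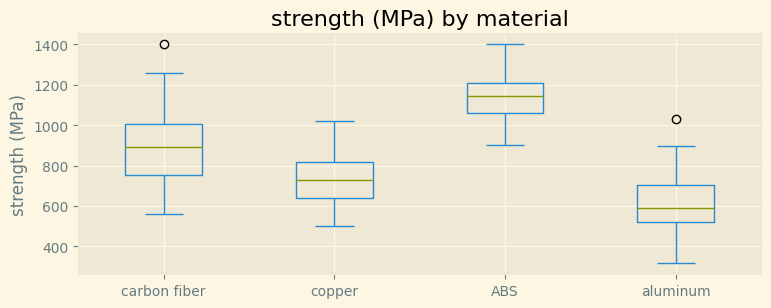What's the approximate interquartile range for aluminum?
Q3 ≈ 700, Q1 ≈ 500; IQR ≈ 200.

≈ 200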